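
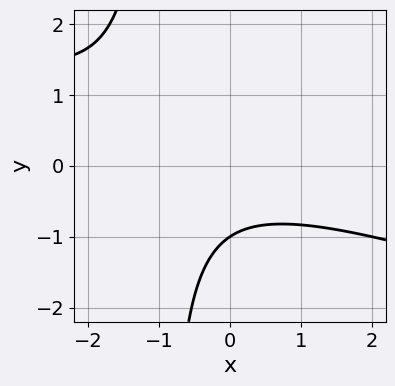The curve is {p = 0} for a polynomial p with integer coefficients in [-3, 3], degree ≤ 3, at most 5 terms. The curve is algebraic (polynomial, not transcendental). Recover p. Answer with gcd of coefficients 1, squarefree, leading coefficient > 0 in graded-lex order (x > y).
x^2 + 3*x*y + x + 3*y + 3

1. The degree is 2 — the shape is more complex than any degree-1 curve.
2. Against the integer gridlines: the curve avoids every integer x-axis point in the box; one y-axis crossing is at y = -1.
3. Fitting integer coefficients to these (and the overall shape) gives p.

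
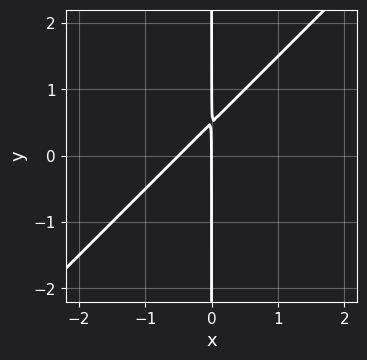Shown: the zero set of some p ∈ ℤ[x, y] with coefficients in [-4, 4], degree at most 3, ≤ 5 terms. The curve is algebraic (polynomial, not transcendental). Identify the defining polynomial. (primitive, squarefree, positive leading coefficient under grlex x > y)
2*x^2 - 2*x*y + x

1. deg p = 2.
2. Reading off the gridlines: one x-axis crossing is at x = 0; every point of the y-axis in the box is on the curve.
3. Together with the visible shape, these determine p as stated.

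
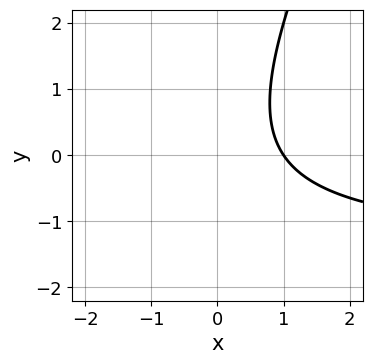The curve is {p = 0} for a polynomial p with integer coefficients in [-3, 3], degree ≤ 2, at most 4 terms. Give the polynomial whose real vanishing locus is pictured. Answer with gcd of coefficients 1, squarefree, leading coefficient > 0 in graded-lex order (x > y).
2*x*y - y^2 + 3*x - 3

deg p = 2. The shape is more complex than any degree-1 curve.
Reading off the gridlines: the curve avoids every integer y-axis point in the box; it meets the x-axis at x = 1 (among the integer gridlines).
These observations pin down the coefficients.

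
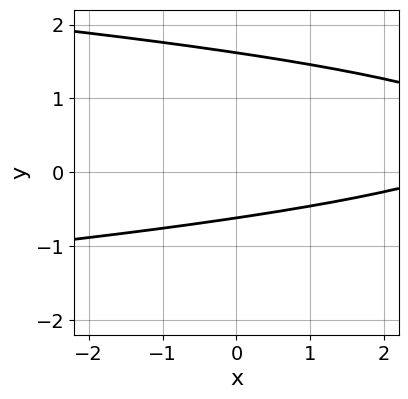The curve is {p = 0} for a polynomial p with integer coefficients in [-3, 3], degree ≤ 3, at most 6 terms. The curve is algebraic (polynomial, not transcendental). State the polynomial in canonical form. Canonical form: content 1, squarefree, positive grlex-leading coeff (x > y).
3*y^2 + x - 3*y - 3

(a) The degree is 2 — no degree-1 curve has this shape.
(b) Observable constraints: the curve avoids every integer x-axis point in the box.
(c) Assembling these constraints gives the stated polynomial.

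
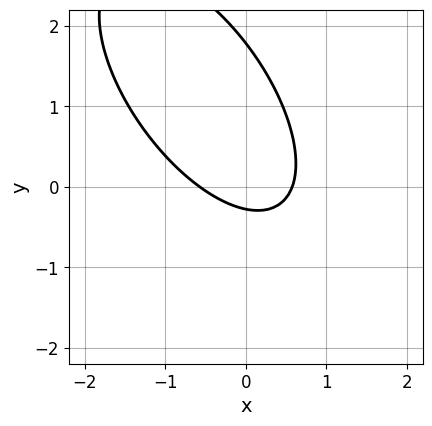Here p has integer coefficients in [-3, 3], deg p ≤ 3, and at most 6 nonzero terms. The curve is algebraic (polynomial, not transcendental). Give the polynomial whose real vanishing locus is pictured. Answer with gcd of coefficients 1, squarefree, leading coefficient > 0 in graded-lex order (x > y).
3*x^2 + 3*x*y + 2*y^2 - 3*y - 1

deg p = 2. A generic line meets the curve in up to 2 points.
Putting this together gives p.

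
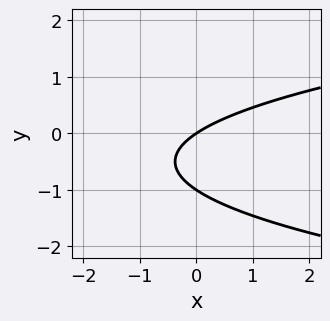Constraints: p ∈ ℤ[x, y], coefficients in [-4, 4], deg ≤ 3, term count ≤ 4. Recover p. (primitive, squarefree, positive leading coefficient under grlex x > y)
3*y^2 - 2*x + 3*y

(a) Degree: a generic line meets the curve in up to 2 points, so deg p = 2.
(b) Observable constraints: among the integer gridlines, it crosses the y-axis at y ∈ {-1, 0}; one x-axis crossing is at x = 0.
(c) Assembling these constraints gives the stated polynomial.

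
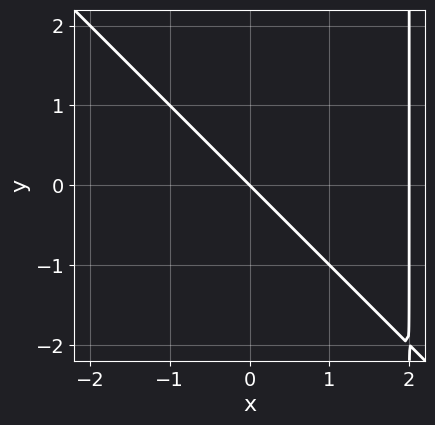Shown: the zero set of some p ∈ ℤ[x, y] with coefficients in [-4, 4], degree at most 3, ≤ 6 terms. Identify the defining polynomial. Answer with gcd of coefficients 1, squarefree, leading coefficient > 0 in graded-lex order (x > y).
Degree: no degree-1 curve has this shape, so deg p = 2.
Observable constraints: it meets the y-axis at y = 0 (among the integer gridlines); the x-axis gridline crossings are at x ∈ {0, 2}.
These observations pin down the coefficients.

x^2 + x*y - 2*x - 2*y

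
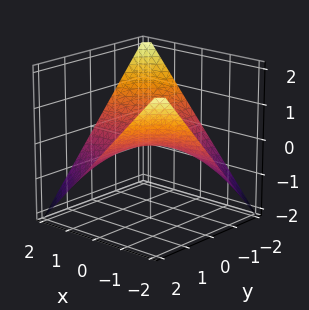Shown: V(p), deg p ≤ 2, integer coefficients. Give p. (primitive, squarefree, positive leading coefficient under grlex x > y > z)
x*y + 2*z

(a) deg p = 2.
(b) Reading off the gridlines: one z-axis crossing is at z = 0; every point of the y-axis in the box is on the surface; the visible x-axis segment lies entirely on the surface.
(c) The integer polynomial consistent with all of this is the stated p.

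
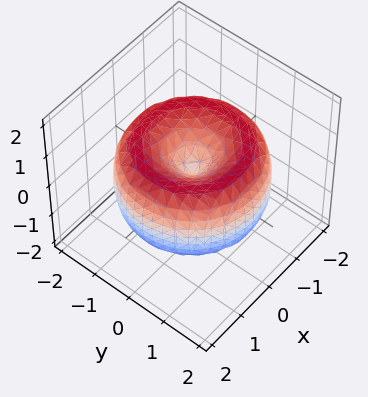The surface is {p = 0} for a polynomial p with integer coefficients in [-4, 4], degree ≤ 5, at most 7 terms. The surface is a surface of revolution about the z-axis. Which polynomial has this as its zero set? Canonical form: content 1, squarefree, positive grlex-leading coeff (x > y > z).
x^4 + 2*x^2*y^2 + y^4 - 3*x^2 - 3*y^2 + 2*z^2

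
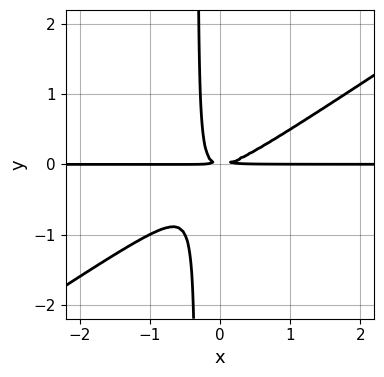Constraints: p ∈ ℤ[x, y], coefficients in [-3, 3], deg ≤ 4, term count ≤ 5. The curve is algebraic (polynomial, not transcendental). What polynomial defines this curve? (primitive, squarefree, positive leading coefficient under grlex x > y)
1. Degree: the shape is more complex than any degree-2 curve, so deg p = 3.
2. From the axis intercepts and sections: every point of the x-axis in the box is on the curve.
3. The integer polynomial consistent with all of this is the stated p.

2*x^2*y - 3*x*y^2 - y^2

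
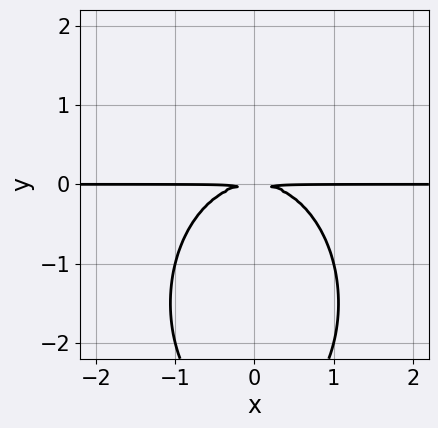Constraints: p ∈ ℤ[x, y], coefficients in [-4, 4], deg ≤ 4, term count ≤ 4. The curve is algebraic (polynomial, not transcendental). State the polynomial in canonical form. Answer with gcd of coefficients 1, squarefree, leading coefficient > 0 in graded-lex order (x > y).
First, deg p = 3. A generic line meets the curve in up to 3 points.
Next, symmetries: mirror symmetry x ↦ −x ⇒ only even powers of x.
Next, from the visible intercepts: every point of the x-axis in the box is on the curve.
Finally, these observations pin down the coefficients.

2*x^2*y + y^3 + 3*y^2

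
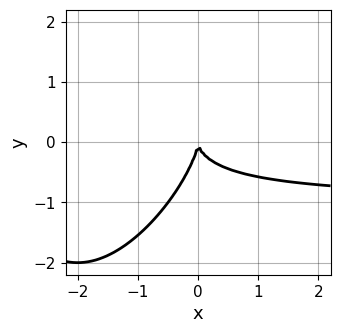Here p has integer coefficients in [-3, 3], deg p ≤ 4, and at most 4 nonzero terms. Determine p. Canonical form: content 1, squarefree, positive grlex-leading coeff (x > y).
2*x^2*y - 2*x*y^2 + y^3 + 2*x^2

Degree: a generic line meets the curve in up to 3 points, so deg p = 3.
From the visible intercepts: it meets the y-axis at y = 0 (among the integer gridlines); one x-axis crossing is at x = 0.
Assembling these constraints gives the stated polynomial.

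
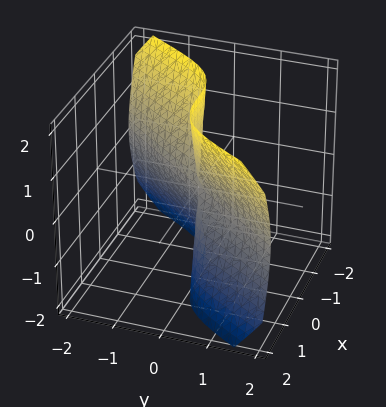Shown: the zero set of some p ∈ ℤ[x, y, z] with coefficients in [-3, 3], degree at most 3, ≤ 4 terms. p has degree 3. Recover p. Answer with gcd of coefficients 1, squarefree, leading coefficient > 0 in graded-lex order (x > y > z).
1. The degree is 3 — a generic line meets the surface in up to 3 points.
2. From the visible intercepts: the visible z-axis segment lies entirely on the surface; it crosses the y-axis at the gridline y = 0; it meets the x-axis at x = 0 (among the integer gridlines).
3. Matching integer coefficients to the picture gives p.

2*x^3 - y^3 - 2*y*z^2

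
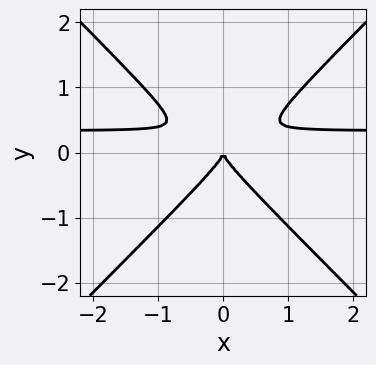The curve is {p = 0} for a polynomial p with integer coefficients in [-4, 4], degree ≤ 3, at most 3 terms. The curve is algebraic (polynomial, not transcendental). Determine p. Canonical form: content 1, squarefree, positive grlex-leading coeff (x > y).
First, the degree is 3 — the shape is more complex than any degree-2 curve.
Next, symmetries: it's symmetric under x → −x, forcing even powers of x.
Then, against the integer gridlines: one x-axis crossing is at x = 0; it meets the y-axis at y = 0 (among the integer gridlines).
Finally, together with the visible shape, these determine p as stated.

3*x^2*y - 3*y^3 - x^2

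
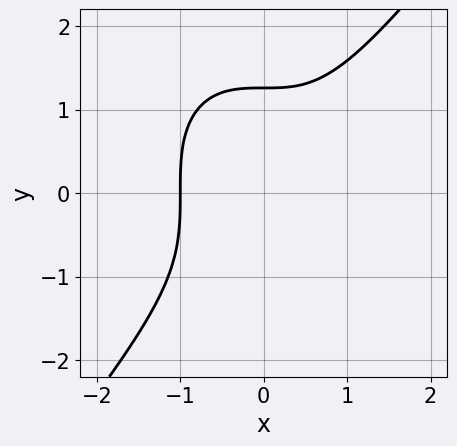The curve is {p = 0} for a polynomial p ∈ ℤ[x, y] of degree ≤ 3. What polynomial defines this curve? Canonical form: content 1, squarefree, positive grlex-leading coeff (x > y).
1. Degree: the shape is more complex than any degree-2 curve, so deg p = 3.
2. From the axis intercepts and sections: one x-axis crossing is at x = -1.
3. Together with the visible shape, these determine p as stated.

2*x^3 - y^3 + 2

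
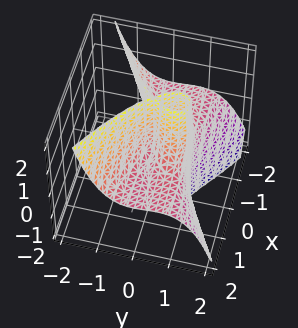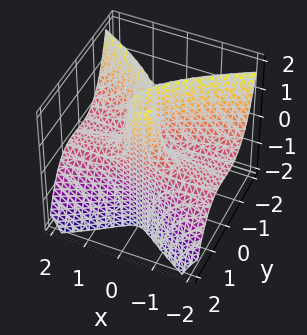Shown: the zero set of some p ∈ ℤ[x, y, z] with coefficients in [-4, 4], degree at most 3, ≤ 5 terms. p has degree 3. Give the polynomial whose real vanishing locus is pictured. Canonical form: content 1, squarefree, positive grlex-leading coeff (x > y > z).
2*x^2*z + 3*y^3 - 3*y^2

The degree is 3 — the shape is more complex than any degree-2 surface.
Reading off the gridlines: it crosses the y-axis at the gridline y = 1; the visible z-axis segment lies entirely on the surface; the visible x-axis segment lies entirely on the surface.
These observations pin down the coefficients.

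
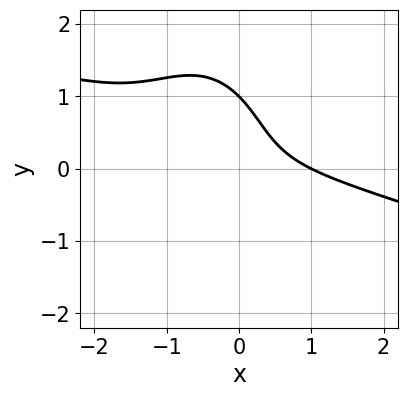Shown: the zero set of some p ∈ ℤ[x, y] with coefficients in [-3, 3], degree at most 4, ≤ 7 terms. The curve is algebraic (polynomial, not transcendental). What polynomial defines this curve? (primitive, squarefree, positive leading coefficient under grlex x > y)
deg p = 3.
Checking where it meets the axes: it crosses the y-axis at the gridline y = 1; it meets the x-axis at x = 1 (among the integer gridlines).
Matching integer coefficients to the picture gives p.

x^3 + 3*x^2*y + y^3 + 3*x*y - 1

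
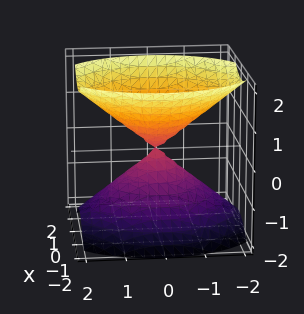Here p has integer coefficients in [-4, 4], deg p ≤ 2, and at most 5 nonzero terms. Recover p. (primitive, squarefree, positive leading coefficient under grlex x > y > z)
(a) The picture has 2 separate pieces.
(b) deg p = 2.
(c) Symmetries: mirror symmetry z ↦ −z ⇒ only even powers of z; it's symmetric under x → −x, forcing even powers of x; the y ↦ −y reflection is a symmetry, so y appears only in even powers.
(d) From the axis intercepts and sections: one y-axis crossing is at y = 0; it meets the x-axis at x = 0 (among the integer gridlines).
(e) Solving for integer coefficients yields p as stated.

3*x^2 + 2*y^2 - 3*z^2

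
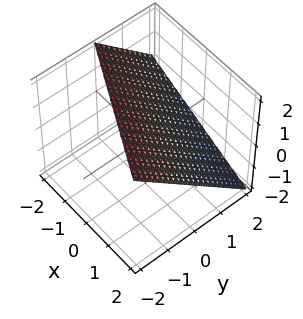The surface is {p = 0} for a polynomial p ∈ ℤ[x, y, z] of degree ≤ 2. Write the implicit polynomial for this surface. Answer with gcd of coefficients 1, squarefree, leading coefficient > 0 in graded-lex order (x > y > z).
x + 2*y + 2*z - 2

First, deg p = 1. The surface is flat (a plane).
Then, reading off the gridlines: it crosses the z-axis at the gridline z = 1; it crosses the y-axis at the gridline y = 1; it crosses the x-axis at the gridline x = 2.
Finally, these observations pin down the coefficients.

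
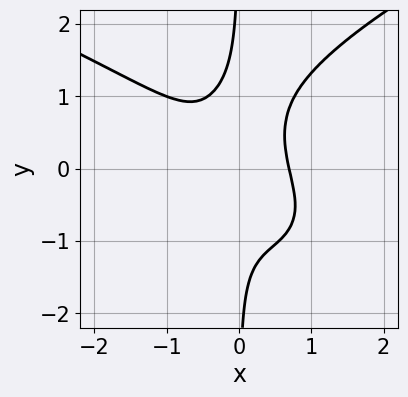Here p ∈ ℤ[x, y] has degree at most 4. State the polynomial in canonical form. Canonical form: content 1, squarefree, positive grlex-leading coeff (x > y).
(a) deg p = 4. No degree-3 curve has this shape.
(b) Reading off the gridlines: it misses every integer gridline on the y-axis.
(c) Fitting integer coefficients to these (and the overall shape) gives p.

2*x*y^3 - 3*x^3 - 2*x^2*y + 1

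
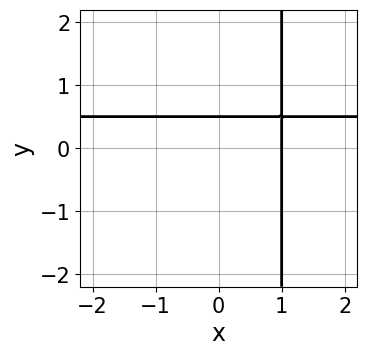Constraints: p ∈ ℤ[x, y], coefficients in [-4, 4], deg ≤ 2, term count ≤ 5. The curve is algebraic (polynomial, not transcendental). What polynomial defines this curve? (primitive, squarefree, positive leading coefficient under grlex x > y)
First, the degree is 2 — the shape is more complex than any degree-1 curve.
Next, reading off the gridlines: one x-axis crossing is at x = 1.
Finally, these observations pin down the coefficients.

2*x*y - x - 2*y + 1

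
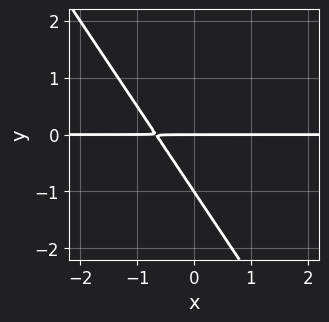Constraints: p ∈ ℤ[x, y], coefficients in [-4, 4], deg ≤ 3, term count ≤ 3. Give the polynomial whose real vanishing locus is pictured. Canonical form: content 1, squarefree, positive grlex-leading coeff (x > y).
First, deg p = 2.
Next, from the visible intercepts: among the integer gridlines, it crosses the y-axis at y ∈ {-1, 0}; every point of the x-axis in the box is on the curve.
Finally, these observations pin down the coefficients.

3*x*y + 2*y^2 + 2*y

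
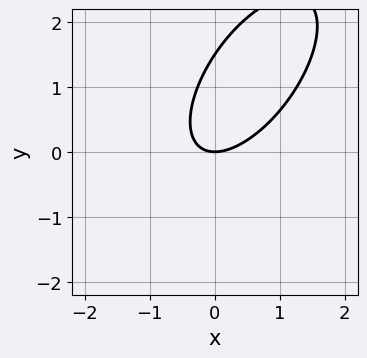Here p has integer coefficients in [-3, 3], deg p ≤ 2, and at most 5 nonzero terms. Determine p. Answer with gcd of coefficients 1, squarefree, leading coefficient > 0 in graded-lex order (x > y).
First, degree: no degree-1 curve has this shape, so deg p = 2.
Next, against the integer gridlines: one x-axis crossing is at x = 0; it crosses the y-axis at the gridline y = 0.
Finally, solving for integer coefficients yields p as stated.

3*x^2 - 3*x*y + 2*y^2 - 3*y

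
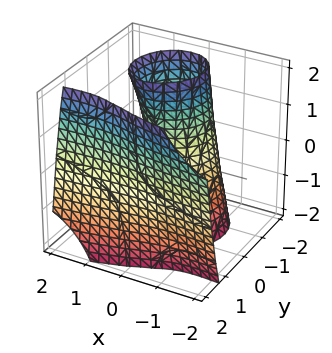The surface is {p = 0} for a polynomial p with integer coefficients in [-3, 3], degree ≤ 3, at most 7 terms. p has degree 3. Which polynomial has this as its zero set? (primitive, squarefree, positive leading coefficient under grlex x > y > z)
x^2*y + y^3 - 2*x^2 + x*z - 3*y

(a) The picture has 2 separate pieces.
(b) The degree is 3 — the shape is more complex than any degree-2 surface.
(c) Observable constraints: it meets the x-axis at x = 0 (among the integer gridlines); it meets the y-axis at y = 0 (among the integer gridlines); every point of the z-axis in the box is on the surface.
(d) Assembling these constraints gives the stated polynomial.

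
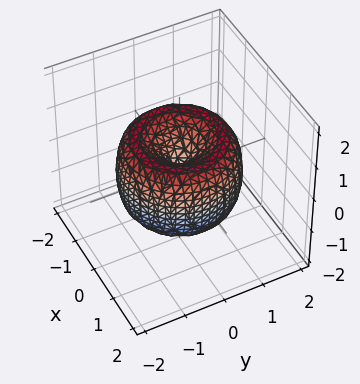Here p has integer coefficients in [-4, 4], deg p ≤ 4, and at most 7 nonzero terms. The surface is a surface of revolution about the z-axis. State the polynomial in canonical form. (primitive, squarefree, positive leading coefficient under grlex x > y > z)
x^4 + 2*x^2*y^2 + y^4 - 2*x^2 - 2*y^2 + z^2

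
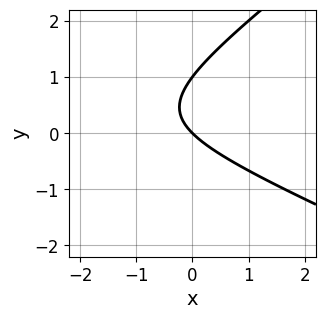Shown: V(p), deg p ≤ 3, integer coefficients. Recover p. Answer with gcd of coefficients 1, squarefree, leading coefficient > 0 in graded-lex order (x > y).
1. The degree is 2 — a generic line meets the curve in up to 2 points.
2. Against the integer gridlines: the y-axis gridline crossings are at y ∈ {0, 1}; it meets the x-axis at x = 0 (among the integer gridlines).
3. Assembling these constraints gives the stated polynomial.

x^2 + x*y - 3*y^2 + 3*x + 3*y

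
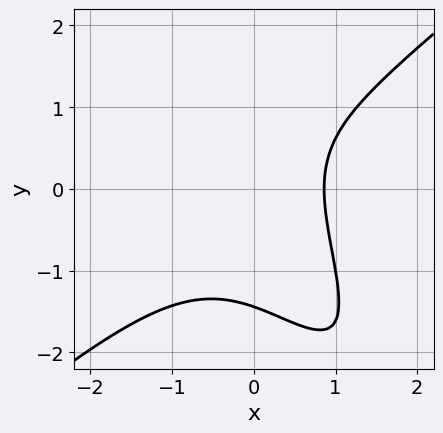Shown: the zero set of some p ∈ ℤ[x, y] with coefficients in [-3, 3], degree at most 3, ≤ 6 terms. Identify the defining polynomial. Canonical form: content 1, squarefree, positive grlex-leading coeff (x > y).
First, deg p = 3. A generic line meets the curve in up to 3 points.
Finally, the integer polynomial consistent with all of this is the stated p.

2*x^3 - 2*x*y^2 - y^3 + 2*x - 3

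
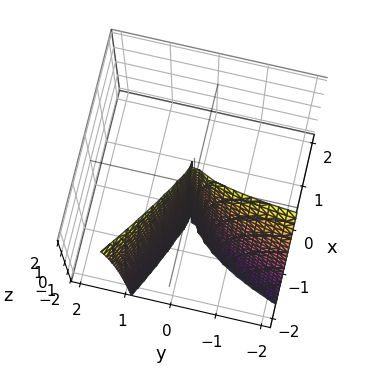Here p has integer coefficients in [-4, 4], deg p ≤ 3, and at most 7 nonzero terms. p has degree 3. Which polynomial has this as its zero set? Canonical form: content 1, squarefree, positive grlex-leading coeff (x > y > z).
x^3 + 2*x^2*y + x*y^2 - y^2*z + 3*y^2

Degree: no degree-2 surface has this shape, so deg p = 3.
From the visible intercepts: every point of the z-axis in the box is on the surface; it meets the y-axis at y = 0 (among the integer gridlines).
Assembling these constraints gives the stated polynomial.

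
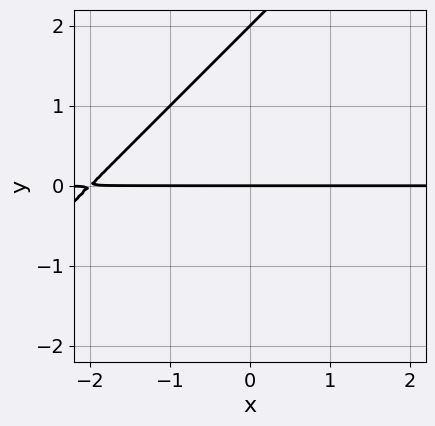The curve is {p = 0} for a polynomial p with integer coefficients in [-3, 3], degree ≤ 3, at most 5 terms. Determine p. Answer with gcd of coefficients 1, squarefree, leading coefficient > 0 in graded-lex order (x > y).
x*y - y^2 + 2*y

The degree is 2 — the shape is more complex than any degree-1 curve.
Against the integer gridlines: among the integer gridlines, it crosses the y-axis at y ∈ {0, 2}; the visible x-axis segment lies entirely on the curve.
These observations pin down the coefficients.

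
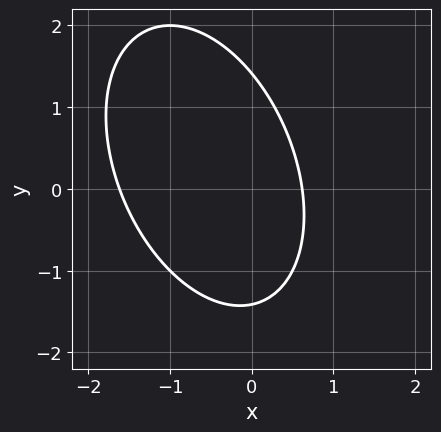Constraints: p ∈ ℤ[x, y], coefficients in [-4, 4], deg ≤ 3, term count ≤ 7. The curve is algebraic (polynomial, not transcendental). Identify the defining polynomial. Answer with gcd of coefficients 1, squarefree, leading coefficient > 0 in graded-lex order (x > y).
2*x^2 + x*y + y^2 + 2*x - 2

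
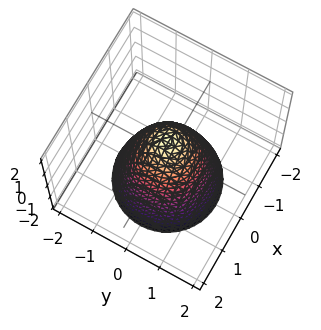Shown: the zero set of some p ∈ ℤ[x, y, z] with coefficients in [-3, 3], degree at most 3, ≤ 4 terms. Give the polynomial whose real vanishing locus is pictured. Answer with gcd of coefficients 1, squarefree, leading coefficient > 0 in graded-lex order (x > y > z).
3*x^2 + 3*y^2 + 2*z - 2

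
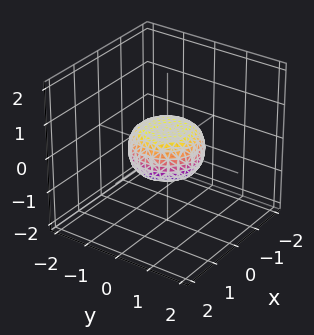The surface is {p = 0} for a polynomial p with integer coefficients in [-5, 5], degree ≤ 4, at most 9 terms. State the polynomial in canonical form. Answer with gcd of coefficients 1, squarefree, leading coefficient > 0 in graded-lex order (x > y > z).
First, the degree is 4 — a generic line meets the surface in up to 4 points.
Next, symmetries: the z-axis is an axis of rotation, so x and y enter only as x² + y².
Next, against the integer gridlines: the x-axis gridline crossings are at x ∈ {-1, 1}; among the integer gridlines, it crosses the y-axis at y ∈ {-1, 1}.
Finally, solving for integer coefficients yields p as stated.

2*x^4 + 4*x^2*y^2 + 2*y^4 - x^2 - y^2 + 3*z^2 - 1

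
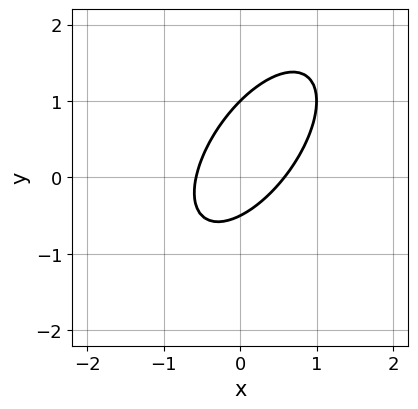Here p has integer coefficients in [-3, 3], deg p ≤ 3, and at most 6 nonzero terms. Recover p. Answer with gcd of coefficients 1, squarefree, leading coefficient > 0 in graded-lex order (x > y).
3*x^2 - 3*x*y + 2*y^2 - y - 1

Degree: the shape is more complex than any degree-1 curve, so deg p = 2.
From the axis intercepts and sections: it crosses the y-axis at the gridline y = 1.
Assembling these constraints gives the stated polynomial.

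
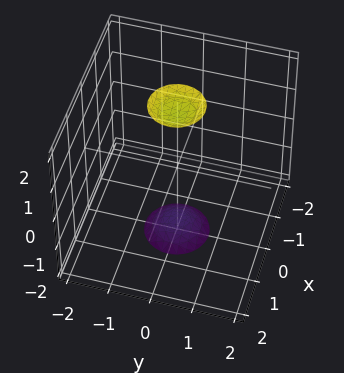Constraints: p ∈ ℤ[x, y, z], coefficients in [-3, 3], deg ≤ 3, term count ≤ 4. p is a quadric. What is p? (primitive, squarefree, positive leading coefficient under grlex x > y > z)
3*x^2 + 3*y^2 - z^2 + 3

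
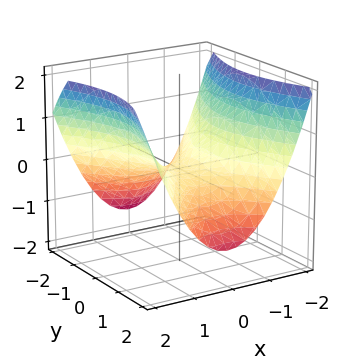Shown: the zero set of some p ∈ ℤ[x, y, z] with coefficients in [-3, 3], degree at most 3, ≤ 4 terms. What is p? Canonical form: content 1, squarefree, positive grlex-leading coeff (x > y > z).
First, the degree is 2 — a hyperbolic paraboloid; a quadric.
Next, symmetries: the x ↦ −x reflection is a symmetry, so x appears only in even powers; it's symmetric under y → −y, forcing even powers of y.
Then, checking where it meets the axes: one y-axis crossing is at y = 0; it crosses the x-axis at the gridline x = 0.
Finally, putting this together gives p.

2*x^2 - y^2 - 3*z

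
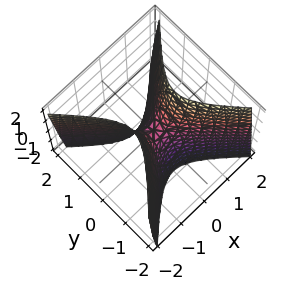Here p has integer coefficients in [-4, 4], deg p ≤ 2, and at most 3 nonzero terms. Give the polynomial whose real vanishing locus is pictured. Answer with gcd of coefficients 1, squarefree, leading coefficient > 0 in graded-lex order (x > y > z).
1. Degree: a hyperbolic paraboloid; a quadric, so deg p = 2.
2. Symmetries: it's symmetric under x → −x, forcing even powers of x; the y ↦ −y reflection is a symmetry, so y appears only in even powers.
3. Against the integer gridlines: it meets the z-axis at z = 0 (among the integer gridlines); it meets the x-axis at x = 0 (among the integer gridlines).
4. Putting this together gives p.

3*x^2 - 3*y^2 - z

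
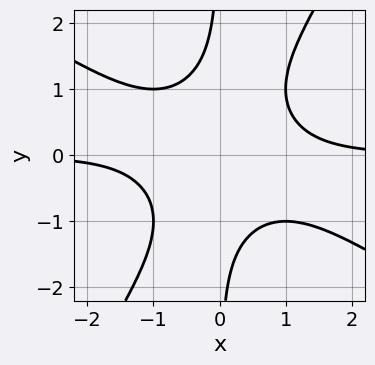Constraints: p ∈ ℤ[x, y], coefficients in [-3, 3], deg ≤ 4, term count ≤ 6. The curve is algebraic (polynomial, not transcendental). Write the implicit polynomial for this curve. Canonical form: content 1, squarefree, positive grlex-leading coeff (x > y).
x^3*y + x^2*y^2 - x*y^3 - 1

(a) Degree: the shape is more complex than any degree-3 curve, so deg p = 4.
(b) From the axis intercepts and sections: no x-intercept at any integer in the box; it misses every integer gridline on the y-axis.
(c) The integer polynomial consistent with all of this is the stated p.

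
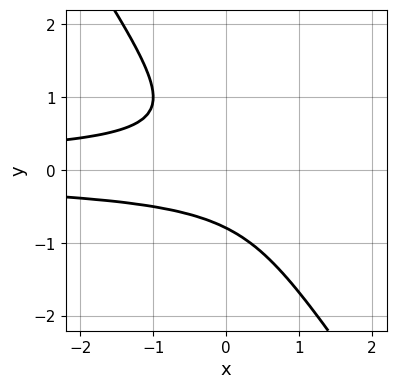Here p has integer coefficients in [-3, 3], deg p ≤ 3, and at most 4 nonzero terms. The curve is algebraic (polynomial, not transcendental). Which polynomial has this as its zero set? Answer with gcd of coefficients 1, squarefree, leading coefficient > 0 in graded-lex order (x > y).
3*x*y^2 + 2*y^3 + 1

First, the degree is 3 — a generic line meets the curve in up to 3 points.
Next, observable constraints: no x-intercept at any integer in the box.
Finally, fitting integer coefficients to these (and the overall shape) gives p.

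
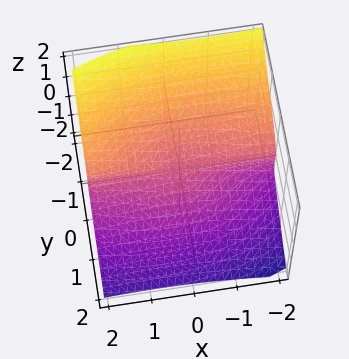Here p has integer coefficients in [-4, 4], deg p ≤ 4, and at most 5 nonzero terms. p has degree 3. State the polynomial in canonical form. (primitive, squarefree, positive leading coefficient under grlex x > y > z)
The degree is 3 — a generic line meets the surface in up to 3 points.
From the visible intercepts: one z-axis crossing is at z = 0; every point of the x-axis in the box is on the surface; one y-axis crossing is at y = 0.
Solving for integer coefficients yields p as stated.

x^2*y - x*z^2 + 3*y^3 - y*z^2 + 3*z^3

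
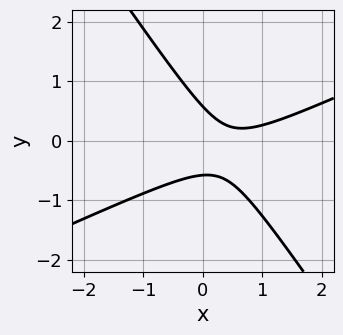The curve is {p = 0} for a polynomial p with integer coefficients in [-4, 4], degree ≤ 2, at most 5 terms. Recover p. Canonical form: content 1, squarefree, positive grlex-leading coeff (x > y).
1. deg p = 2. No degree-1 curve has this shape.
2. From the axis intercepts and sections: no x-intercept at any integer in the box.
3. The integer polynomial consistent with all of this is the stated p.

2*x^2 - 3*x*y - 3*y^2 - 2*x + 1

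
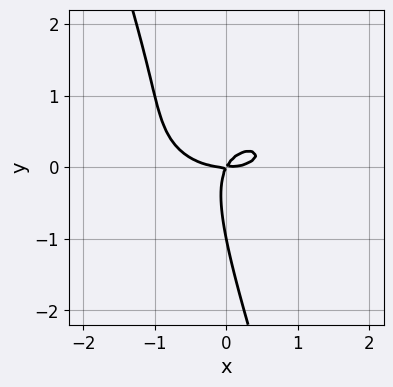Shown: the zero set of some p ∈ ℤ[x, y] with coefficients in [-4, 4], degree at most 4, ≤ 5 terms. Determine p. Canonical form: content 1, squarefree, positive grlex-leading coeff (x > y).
1. Degree: a generic line meets the curve in up to 3 points, so deg p = 3.
2. From the axis intercepts and sections: the y-axis gridline crossings are at y ∈ {-1, 0}; it meets the x-axis at x = 0 (among the integer gridlines).
3. Together with the visible shape, these determine p as stated.

x^3 + 3*x*y^2 + y^3 - 2*x*y + y^2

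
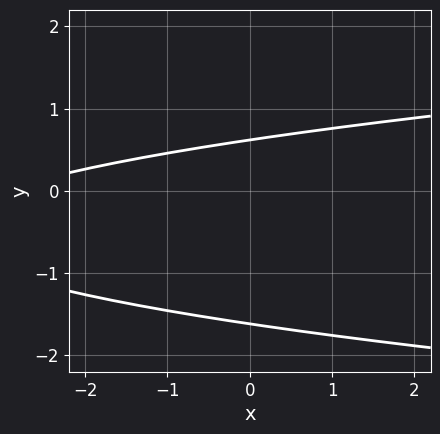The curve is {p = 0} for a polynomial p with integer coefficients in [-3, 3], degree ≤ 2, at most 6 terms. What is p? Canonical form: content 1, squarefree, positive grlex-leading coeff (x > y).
(a) deg p = 2. No degree-1 curve has this shape.
(b) Reading off the gridlines: no x-intercept at any integer in the box.
(c) These observations pin down the coefficients.

3*y^2 - x + 3*y - 3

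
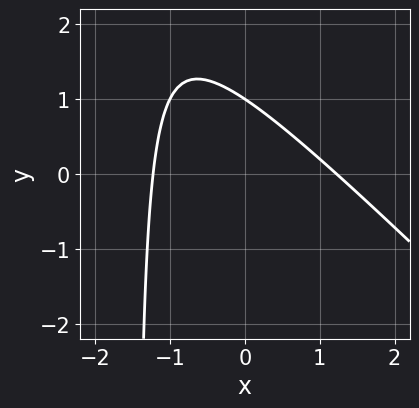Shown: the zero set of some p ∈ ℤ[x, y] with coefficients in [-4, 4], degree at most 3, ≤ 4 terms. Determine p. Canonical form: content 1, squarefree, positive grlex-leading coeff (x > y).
2*x^2 + 2*x*y + 3*y - 3

Degree: a generic line meets the curve in up to 2 points, so deg p = 2.
Against the integer gridlines: one y-axis crossing is at y = 1.
Together with the visible shape, these determine p as stated.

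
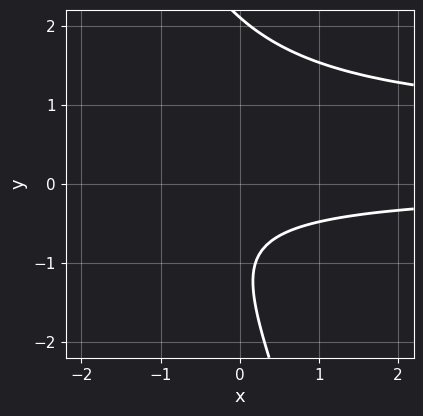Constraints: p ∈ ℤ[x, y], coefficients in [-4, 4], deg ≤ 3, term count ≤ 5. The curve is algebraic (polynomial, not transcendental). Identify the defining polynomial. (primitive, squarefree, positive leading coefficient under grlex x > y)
3*x*y^2 + y^3 - 2*x*y - 3*y - 3

deg p = 3. No degree-2 curve has this shape.
From the axis intercepts and sections: no y-intercept at any integer in the box; no x-intercept at any integer in the box.
Putting this together gives p.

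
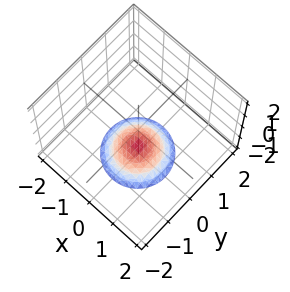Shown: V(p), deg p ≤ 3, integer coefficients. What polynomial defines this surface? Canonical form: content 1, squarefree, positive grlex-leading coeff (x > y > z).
x^2 + y^2 + 2*z + 3

First, deg p = 2. The shape is more complex than any degree-1 surface.
Next, symmetries: the surface is invariant under rotation about z: p = q(x² + y², z).
Next, from the visible intercepts: a circular section at z = -2 has radius exactly 1; it misses every integer gridline on the x-axis; the surface avoids every integer y-axis point in the box.
Finally, putting this together gives p.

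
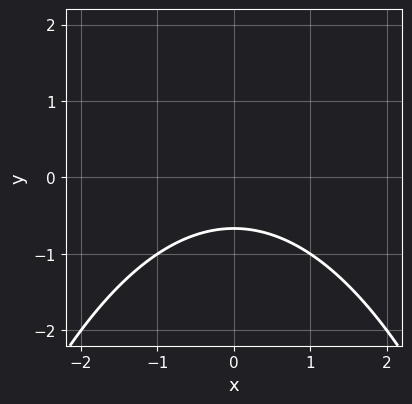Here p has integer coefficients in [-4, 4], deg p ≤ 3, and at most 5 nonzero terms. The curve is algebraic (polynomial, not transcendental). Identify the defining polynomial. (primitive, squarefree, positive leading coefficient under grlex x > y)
x^2 + 3*y + 2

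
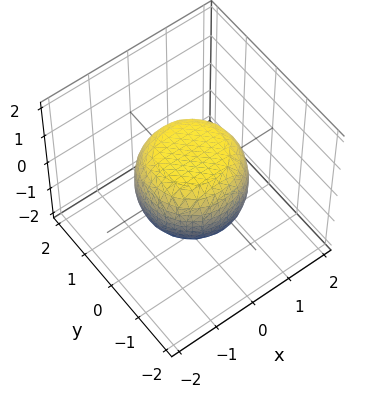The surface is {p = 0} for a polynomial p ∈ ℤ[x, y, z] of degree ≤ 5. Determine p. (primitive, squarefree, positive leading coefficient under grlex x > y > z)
deg p = 4. No degree-3 surface has this shape.
By symmetry, the surface is invariant under rotation about z: p = q(x² + y², z).
From the axis intercepts and sections: a circular section at z = 1 has radius between 0 and 1; among the integer gridlines, it crosses the z-axis at z ∈ {-1, 1}.
These observations pin down the coefficients.

2*x^4 + 4*x^2*y^2 + 2*y^4 - x^2 - y^2 + 3*z^2 - 3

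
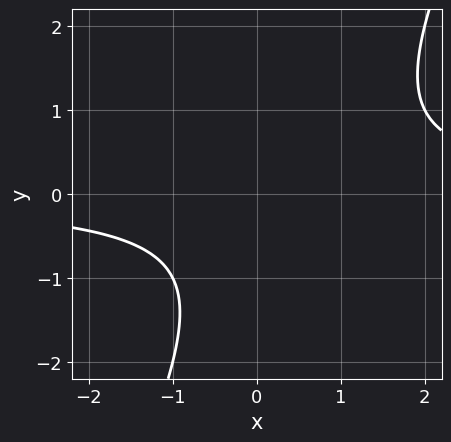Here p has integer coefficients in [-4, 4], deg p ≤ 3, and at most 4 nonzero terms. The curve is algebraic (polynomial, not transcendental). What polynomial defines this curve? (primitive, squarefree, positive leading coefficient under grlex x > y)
First, degree: the shape is more complex than any degree-1 curve, so deg p = 2.
Then, observable constraints: no x-intercept at any integer in the box; the curve avoids every integer y-axis point in the box.
Finally, matching integer coefficients to the picture gives p.

2*x*y - y^2 - y - 2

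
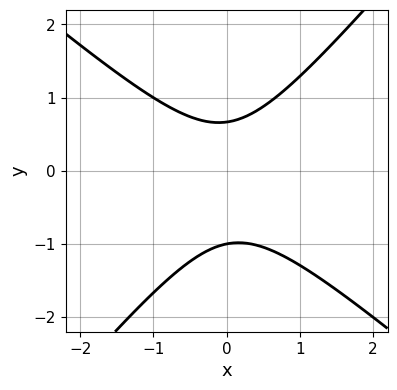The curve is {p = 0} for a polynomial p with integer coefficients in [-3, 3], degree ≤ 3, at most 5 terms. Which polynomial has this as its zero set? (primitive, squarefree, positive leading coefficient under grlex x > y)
First, degree: no degree-1 curve has this shape, so deg p = 2.
Next, from the axis intercepts and sections: it misses every integer gridline on the x-axis; one y-axis crossing is at y = -1.
Finally, the integer polynomial consistent with all of this is the stated p.

3*x^2 + x*y - 3*y^2 - y + 2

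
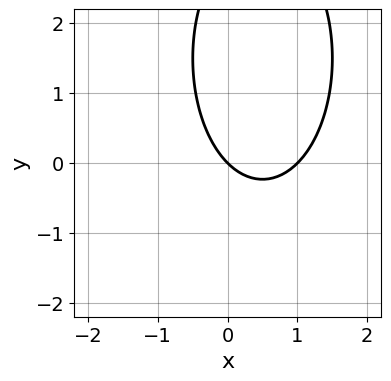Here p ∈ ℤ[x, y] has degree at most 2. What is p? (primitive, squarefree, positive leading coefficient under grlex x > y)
deg p = 2.
From the visible intercepts: the x-axis gridline crossings are at x ∈ {0, 1}; it meets the y-axis at y = 0 (among the integer gridlines).
These observations pin down the coefficients.

3*x^2 + y^2 - 3*x - 3*y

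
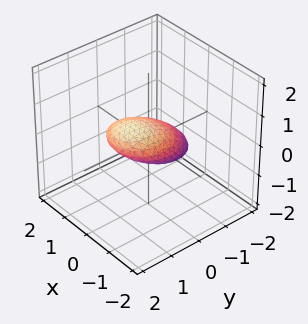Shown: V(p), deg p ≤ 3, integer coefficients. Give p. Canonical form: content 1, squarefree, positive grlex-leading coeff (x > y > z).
x^2 + y^2 - 2*y*z + 3*z^2 - 1

deg p = 2. A generic line meets the surface in up to 2 points.
From the axis intercepts and sections: among the integer gridlines, it crosses the y-axis at y ∈ {-1, 1}; among the integer gridlines, it crosses the x-axis at x ∈ {-1, 1}.
Together with the visible shape, these determine p as stated.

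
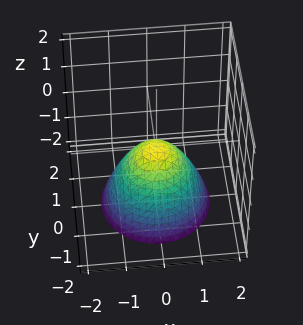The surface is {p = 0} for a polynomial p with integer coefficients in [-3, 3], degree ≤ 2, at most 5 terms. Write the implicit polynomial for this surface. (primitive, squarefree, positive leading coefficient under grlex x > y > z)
Degree: a paraboloid; a quadric, so deg p = 2.
Symmetry: the surface is invariant under rotation about z: p = q(x² + y², z).
Checking where it meets the axes: it meets the y-axis at y = 0 (among the integer gridlines); one x-axis crossing is at x = 0.
These observations pin down the coefficients.

x^2 + y^2 + z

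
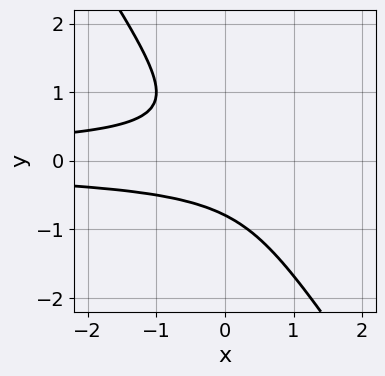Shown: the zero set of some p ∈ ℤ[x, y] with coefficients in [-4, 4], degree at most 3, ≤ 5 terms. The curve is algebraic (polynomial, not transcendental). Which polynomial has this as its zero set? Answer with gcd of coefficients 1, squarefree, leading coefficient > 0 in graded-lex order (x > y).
3*x*y^2 + 2*y^3 + 1

First, the degree is 3 — a generic line meets the curve in up to 3 points.
Then, checking where it meets the axes: no x-intercept at any integer in the box.
Finally, putting this together gives p.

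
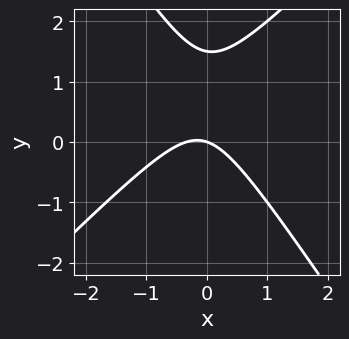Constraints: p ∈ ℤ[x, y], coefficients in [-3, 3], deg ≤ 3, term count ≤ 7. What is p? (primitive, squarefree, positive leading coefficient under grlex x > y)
3*x^2 - x*y - 2*y^2 + x + 3*y

First, the degree is 2 — no degree-1 curve has this shape.
Next, reading off the gridlines: it meets the y-axis at y = 0 (among the integer gridlines); one x-axis crossing is at x = 0.
Finally, the integer polynomial consistent with all of this is the stated p.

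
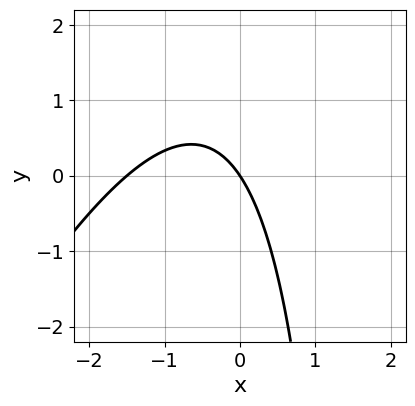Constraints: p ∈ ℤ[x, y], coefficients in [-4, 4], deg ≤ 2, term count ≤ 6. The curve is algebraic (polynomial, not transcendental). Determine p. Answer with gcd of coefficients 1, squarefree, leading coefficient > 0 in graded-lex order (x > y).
2*x^2 - x*y + 3*x + 2*y

The degree is 2 — the shape is more complex than any degree-1 curve.
From the visible intercepts: one y-axis crossing is at y = 0; one x-axis crossing is at x = 0.
Putting this together gives p.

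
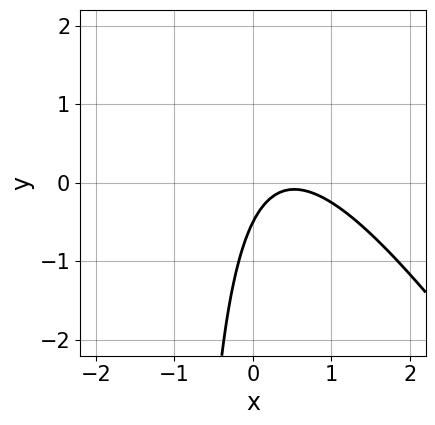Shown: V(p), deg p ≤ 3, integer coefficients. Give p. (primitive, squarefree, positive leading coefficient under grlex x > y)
1. deg p = 2. A generic line meets the curve in up to 2 points.
2. Against the integer gridlines: the curve avoids every integer x-axis point in the box.
3. Putting this together gives p.

3*x^2 + 2*x*y - 3*x + 2*y + 1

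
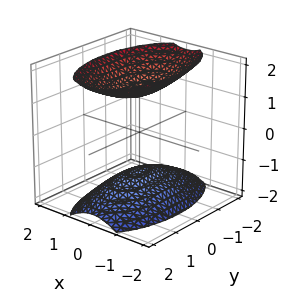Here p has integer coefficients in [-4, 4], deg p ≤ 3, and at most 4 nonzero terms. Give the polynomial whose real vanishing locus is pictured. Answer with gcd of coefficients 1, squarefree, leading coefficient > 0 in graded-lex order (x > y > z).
The picture has 2 separate pieces. They look like related sheets of one shape, so recover p as a whole.
The degree is 2 — two separate bowl-shaped sheets opening away from each other; a quadric.
Symmetries: the y ↦ −y reflection is a symmetry, so y appears only in even powers; it's symmetric under z → −z, forcing even powers of z; mirror symmetry x ↦ −x ⇒ only even powers of x.
Checking where it meets the axes: the surface avoids every integer x-axis point in the box; it misses every integer gridline on the y-axis.
Solving for integer coefficients yields p as stated.

3*x^2 + y^2 - 2*z^2 + 3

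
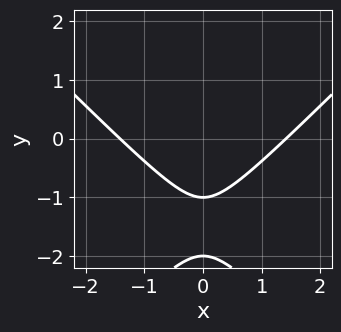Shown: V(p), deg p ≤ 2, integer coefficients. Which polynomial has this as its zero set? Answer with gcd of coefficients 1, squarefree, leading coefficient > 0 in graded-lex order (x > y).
x^2 - y^2 - 3*y - 2

Degree: no degree-1 curve has this shape, so deg p = 2.
Symmetries: mirror symmetry x ↦ −x ⇒ only even powers of x.
Against the integer gridlines: among the integer gridlines, it crosses the y-axis at y ∈ {-2, -1}.
Together with the visible shape, these determine p as stated.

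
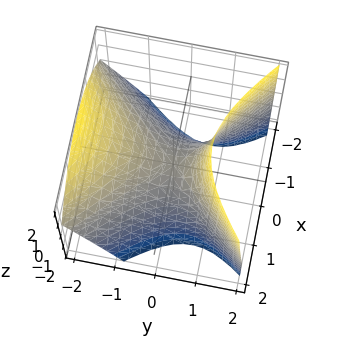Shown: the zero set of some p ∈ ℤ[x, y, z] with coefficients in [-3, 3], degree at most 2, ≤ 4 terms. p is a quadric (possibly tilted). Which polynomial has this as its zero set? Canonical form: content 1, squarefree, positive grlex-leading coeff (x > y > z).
1. The degree is 2 — a generic line meets the surface in up to 2 points.
2. Reading off the gridlines: it meets the y-axis at y = 0 (among the integer gridlines); it crosses the x-axis at the gridline x = 0; one z-axis crossing is at z = 0.
3. Assembling these constraints gives the stated polynomial.

3*x^2 - 3*y^2 - 2*y*z + 3*z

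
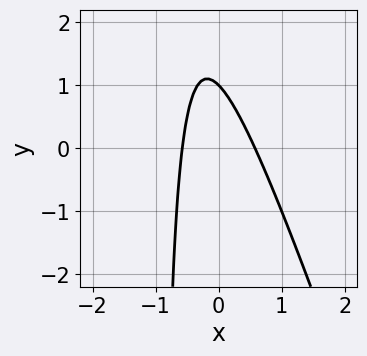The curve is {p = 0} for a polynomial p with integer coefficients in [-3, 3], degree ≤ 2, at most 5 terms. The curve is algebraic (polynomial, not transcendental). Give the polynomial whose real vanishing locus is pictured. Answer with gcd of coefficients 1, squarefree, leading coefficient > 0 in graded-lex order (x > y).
Degree: a generic line meets the curve in up to 2 points, so deg p = 2.
Observable constraints: it meets the y-axis at y = 1 (among the integer gridlines).
Solving for integer coefficients yields p as stated.

3*x^2 + x*y + y - 1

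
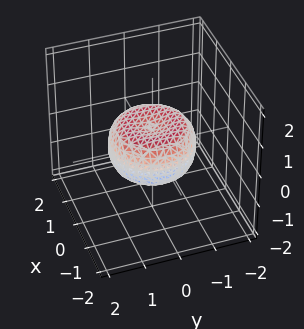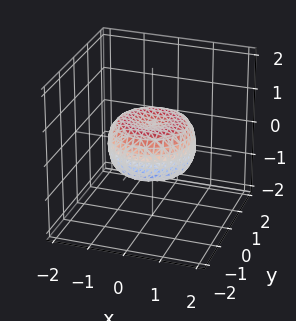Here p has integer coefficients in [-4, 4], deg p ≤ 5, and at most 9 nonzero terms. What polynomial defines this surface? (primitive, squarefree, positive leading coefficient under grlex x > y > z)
2*x^4 + 4*x^2*y^2 + 2*y^4 - 2*x^2 - 2*y^2 + 3*z^2 - 1

(a) The degree is 4 — no degree-3 surface has this shape.
(b) By symmetry, every cross-section ⟂ z is a circle, so x, y appear only via x² + y².
(c) Observable constraints: a circular section at z = 0 has radius between 1 and 2.
(d) Together with the visible shape, these determine p as stated.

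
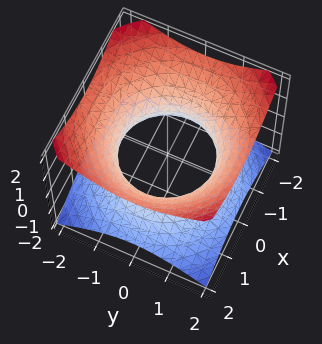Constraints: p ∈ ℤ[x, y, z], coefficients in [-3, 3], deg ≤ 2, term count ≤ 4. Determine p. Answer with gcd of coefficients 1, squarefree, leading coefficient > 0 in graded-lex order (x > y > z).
deg p = 2.
By symmetry, the z-axis is an axis of rotation, so x and y enter only as x² + y²; mirror symmetry z ↦ −z ⇒ only even powers of z.
Checking where it meets the axes: a circular section at z = -1 has radius between 1 and 2; it misses every integer gridline on the z-axis.
Putting this together gives p.

2*x^2 + 2*y^2 - 3*z^2 - 3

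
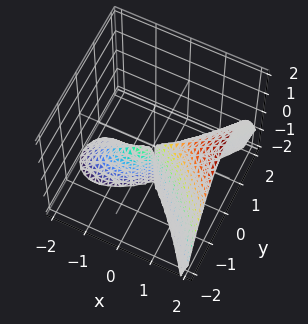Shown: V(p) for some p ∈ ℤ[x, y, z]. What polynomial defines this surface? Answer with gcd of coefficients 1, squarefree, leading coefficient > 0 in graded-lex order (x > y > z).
The picture has 2 separate pieces. Treating them together as one polynomial.
Degree: a generic line meets the surface in up to 3 points, so deg p = 3.
From the axis intercepts and sections: one y-axis crossing is at y = 0; every point of the z-axis in the box is on the surface; it meets the x-axis at x = 0 (among the integer gridlines).
Assembling these constraints gives the stated polynomial.

x^3 - x^2*z - 3*y^2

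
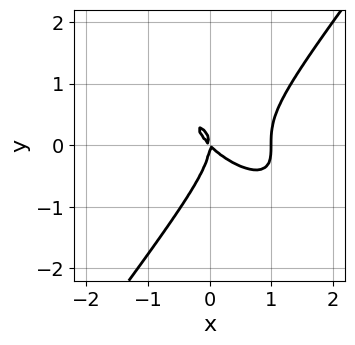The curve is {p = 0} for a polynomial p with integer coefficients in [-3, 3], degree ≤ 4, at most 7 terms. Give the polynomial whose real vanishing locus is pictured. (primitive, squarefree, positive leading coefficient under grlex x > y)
Degree: the shape is more complex than any degree-2 curve, so deg p = 3.
From the visible intercepts: it crosses the y-axis at the gridline y = 0; the x-axis gridline crossings are at x ∈ {0, 1}.
Assembling these constraints gives the stated polynomial.

x^3 + x^2*y - y^3 - x^2 - x*y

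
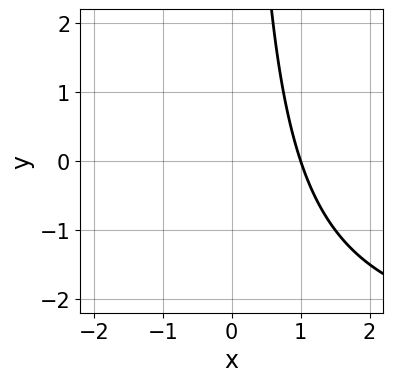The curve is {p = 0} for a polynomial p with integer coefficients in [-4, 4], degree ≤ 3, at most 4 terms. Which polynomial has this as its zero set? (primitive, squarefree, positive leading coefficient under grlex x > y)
1. The degree is 2 — the shape is more complex than any degree-1 curve.
2. From the axis intercepts and sections: one x-axis crossing is at x = 1; the curve avoids every integer y-axis point in the box.
3. The integer polynomial consistent with all of this is the stated p.

x*y + 3*x - 3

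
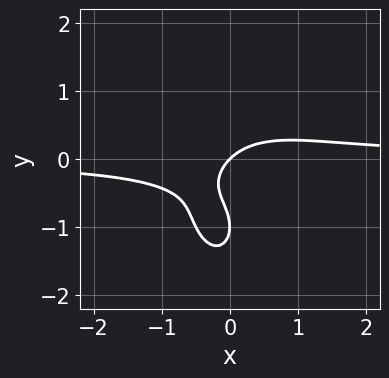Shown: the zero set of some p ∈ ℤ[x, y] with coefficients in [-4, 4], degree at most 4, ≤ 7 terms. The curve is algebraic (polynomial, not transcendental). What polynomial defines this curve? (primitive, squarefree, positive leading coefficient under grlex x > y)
2*x^2*y + y^3 + 2*y^2 - x + y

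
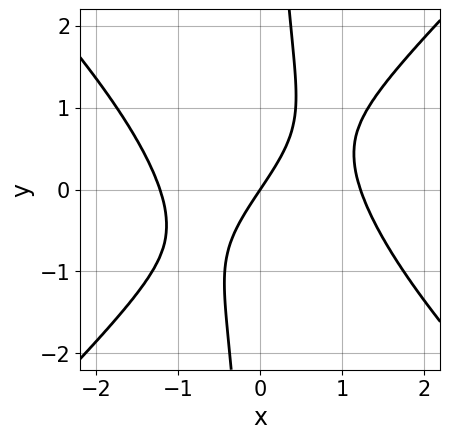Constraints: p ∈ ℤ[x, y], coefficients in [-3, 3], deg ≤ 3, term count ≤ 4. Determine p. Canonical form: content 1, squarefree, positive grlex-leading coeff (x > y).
2*x^3 - 2*x*y^2 - 3*x + 2*y

1. deg p = 3.
2. From the axis intercepts and sections: it crosses the y-axis at the gridline y = 0; it crosses the x-axis at the gridline x = 0.
3. The integer polynomial consistent with all of this is the stated p.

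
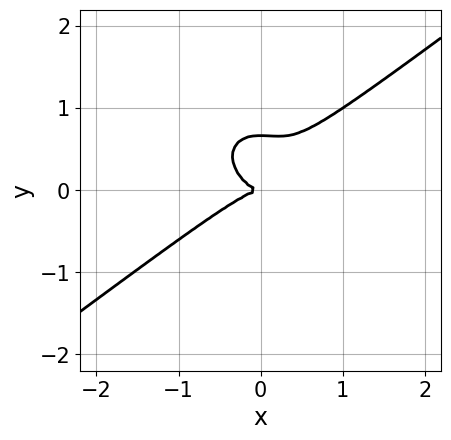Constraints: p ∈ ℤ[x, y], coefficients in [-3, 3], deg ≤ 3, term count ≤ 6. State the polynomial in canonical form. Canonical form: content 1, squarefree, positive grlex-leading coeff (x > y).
First, deg p = 3. No degree-2 curve has this shape.
Next, from the visible intercepts: it meets the y-axis at y = 0 (among the integer gridlines); it meets the x-axis at x = 0 (among the integer gridlines).
Finally, matching integer coefficients to the picture gives p.

2*x^3 - x^2*y - 3*y^3 + 2*y^2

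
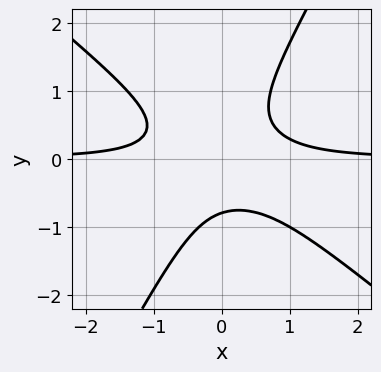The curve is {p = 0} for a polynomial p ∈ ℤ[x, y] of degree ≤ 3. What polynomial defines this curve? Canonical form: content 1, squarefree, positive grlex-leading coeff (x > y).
deg p = 3. The shape is more complex than any degree-2 curve.
Observable constraints: no x-intercept at any integer in the box.
The integer polynomial consistent with all of this is the stated p.

3*x^2*y + 2*x*y^2 - 2*y^3 - 1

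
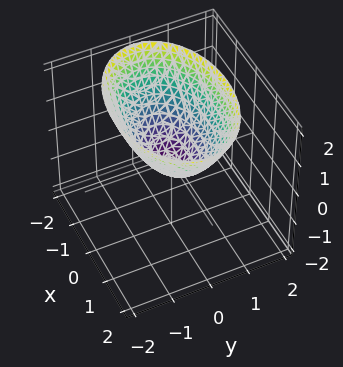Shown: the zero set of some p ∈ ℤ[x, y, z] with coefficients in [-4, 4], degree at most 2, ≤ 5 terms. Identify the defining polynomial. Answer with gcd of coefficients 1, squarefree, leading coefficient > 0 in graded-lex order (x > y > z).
First, degree: a paraboloid; a quadric, so deg p = 2.
Next, symmetries: it's symmetric under y → −y, forcing even powers of y; it's symmetric under x → −x, forcing even powers of x.
Next, from the axis intercepts and sections: it crosses the z-axis at the gridline z = 0; one x-axis crossing is at x = 0; it crosses the y-axis at the gridline y = 0.
Finally, assembling these constraints gives the stated polynomial.

x^2 + 2*y^2 - 2*z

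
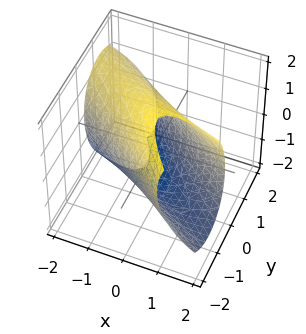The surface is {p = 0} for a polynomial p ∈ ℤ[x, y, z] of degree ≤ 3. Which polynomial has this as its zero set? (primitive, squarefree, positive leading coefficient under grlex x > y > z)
x^2 + 3*x*y + 2*y^2 + y*z + z^2 - 3

deg p = 2.
Solving for integer coefficients yields p as stated.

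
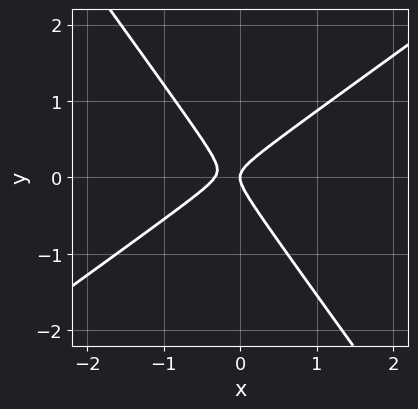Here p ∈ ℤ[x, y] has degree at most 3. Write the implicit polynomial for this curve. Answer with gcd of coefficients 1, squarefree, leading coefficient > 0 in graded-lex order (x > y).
The degree is 2 — a generic line meets the curve in up to 2 points.
Against the integer gridlines: one x-axis crossing is at x = 0; it meets the y-axis at y = 0 (among the integer gridlines).
Solving for integer coefficients yields p as stated.

3*x^2 - 2*x*y - 3*y^2 + x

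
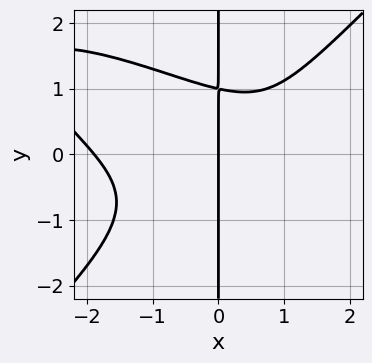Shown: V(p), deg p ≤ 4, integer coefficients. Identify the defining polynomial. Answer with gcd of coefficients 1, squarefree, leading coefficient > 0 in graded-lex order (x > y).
x^4 + 2*x^3*y - 3*x*y^3 - 2*x^2 + 3*x

First, the degree is 4 — the shape is more complex than any degree-3 curve.
Then, reading off the gridlines: the visible y-axis segment lies entirely on the curve; it crosses the x-axis at the gridline x = 0.
Finally, together with the visible shape, these determine p as stated.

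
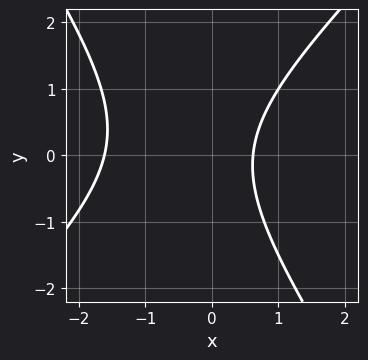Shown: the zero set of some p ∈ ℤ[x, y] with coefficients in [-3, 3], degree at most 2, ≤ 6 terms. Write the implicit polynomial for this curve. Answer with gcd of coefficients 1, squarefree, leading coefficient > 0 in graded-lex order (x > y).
3*x^2 - x*y - 2*y^2 + 3*x - 3

1. Degree: a generic line meets the curve in up to 2 points, so deg p = 2.
2. Against the integer gridlines: it misses every integer gridline on the y-axis.
3. The integer polynomial consistent with all of this is the stated p.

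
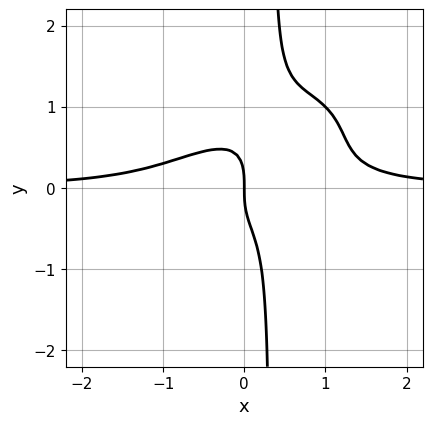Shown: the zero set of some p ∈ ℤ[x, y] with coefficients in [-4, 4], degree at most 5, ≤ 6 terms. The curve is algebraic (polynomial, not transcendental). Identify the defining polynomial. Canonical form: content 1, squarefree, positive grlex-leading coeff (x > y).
2*x^3*y - 3*x^2*y^2 + 3*x*y^3 - y^3 - x

Degree: no degree-3 curve has this shape, so deg p = 4.
Against the integer gridlines: one x-axis crossing is at x = 0; it meets the y-axis at y = 0 (among the integer gridlines).
Assembling these constraints gives the stated polynomial.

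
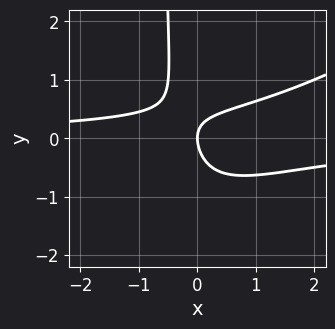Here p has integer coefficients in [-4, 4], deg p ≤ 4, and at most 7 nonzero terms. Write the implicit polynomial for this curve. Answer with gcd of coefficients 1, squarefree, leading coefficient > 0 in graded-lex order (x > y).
First, the degree is 3 — no degree-2 curve has this shape.
Then, from the visible intercepts: it crosses the y-axis at the gridline y = 0; it meets the x-axis at x = 0 (among the integer gridlines).
Finally, assembling these constraints gives the stated polynomial.

2*x^2*y - 3*x*y^2 - 2*x*y - 2*y^2 + 2*x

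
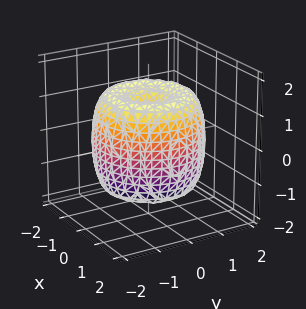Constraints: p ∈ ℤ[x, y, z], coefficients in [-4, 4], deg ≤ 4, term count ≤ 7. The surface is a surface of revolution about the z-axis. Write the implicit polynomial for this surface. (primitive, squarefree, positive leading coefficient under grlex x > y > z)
x^4 + 2*x^2*y^2 + y^4 - 2*x^2 - 2*y^2 + z^2 - 1

deg p = 4.
Symmetries: the surface is invariant under rotation about z: p = q(x² + y², z).
Checking where it meets the axes: a circular section at z = 1 has radius between 1 and 2; the z-axis gridline crossings are at z ∈ {-1, 1}.
Fitting integer coefficients to these (and the overall shape) gives p.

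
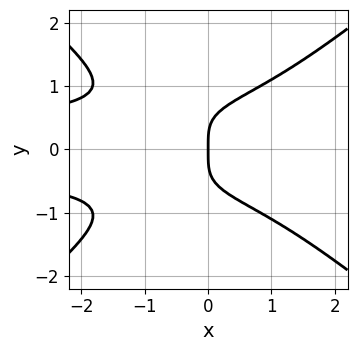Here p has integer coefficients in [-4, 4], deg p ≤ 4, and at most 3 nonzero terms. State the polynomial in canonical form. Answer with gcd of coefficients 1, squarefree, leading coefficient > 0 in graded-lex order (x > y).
2*x^2*y^2 - 3*y^4 + 2*x

1. Degree: no degree-3 curve has this shape, so deg p = 4.
2. Symmetries: the y ↦ −y reflection is a symmetry, so y appears only in even powers.
3. Observable constraints: it meets the x-axis at x = 0 (among the integer gridlines); one y-axis crossing is at y = 0.
4. Putting this together gives p.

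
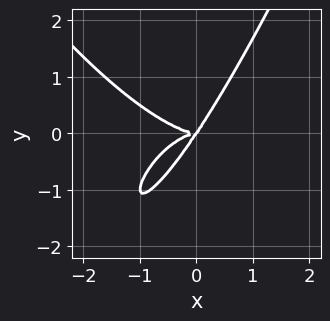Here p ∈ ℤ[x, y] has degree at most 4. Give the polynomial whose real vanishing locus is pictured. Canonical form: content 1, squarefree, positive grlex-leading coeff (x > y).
x^4 + 3*x*y^2 - 2*y^3

First, the degree is 4 — the shape is more complex than any degree-3 curve.
Then, observable constraints: it meets the x-axis at x = 0 (among the integer gridlines); it meets the y-axis at y = 0 (among the integer gridlines).
Finally, putting this together gives p.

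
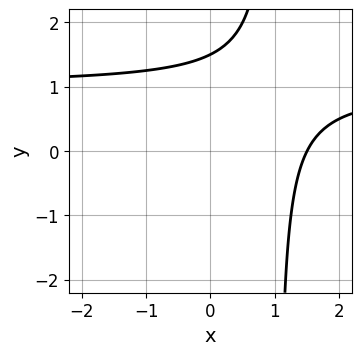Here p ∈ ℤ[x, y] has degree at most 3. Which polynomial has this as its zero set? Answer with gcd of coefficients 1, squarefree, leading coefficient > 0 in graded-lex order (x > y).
2*x*y - 2*x - 2*y + 3

(a) The degree is 2 — no degree-1 curve has this shape.
(b) Solving for integer coefficients yields p as stated.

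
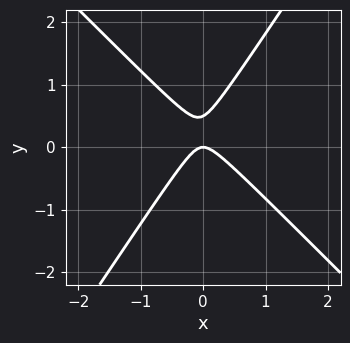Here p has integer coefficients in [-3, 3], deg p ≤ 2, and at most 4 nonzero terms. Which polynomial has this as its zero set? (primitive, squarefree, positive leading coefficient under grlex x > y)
deg p = 2.
Against the integer gridlines: it crosses the y-axis at the gridline y = 0; one x-axis crossing is at x = 0.
The integer polynomial consistent with all of this is the stated p.

3*x^2 + x*y - 2*y^2 + y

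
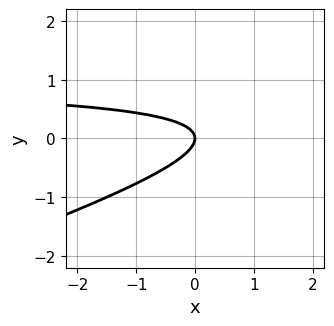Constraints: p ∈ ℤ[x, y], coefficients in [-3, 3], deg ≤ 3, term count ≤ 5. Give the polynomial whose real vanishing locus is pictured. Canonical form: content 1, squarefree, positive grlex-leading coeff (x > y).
x*y - 3*y^2 - x

The degree is 2 — no degree-1 curve has this shape.
From the visible intercepts: it crosses the x-axis at the gridline x = 0; it crosses the y-axis at the gridline y = 0.
Solving for integer coefficients yields p as stated.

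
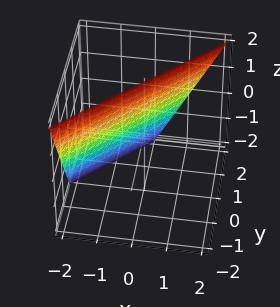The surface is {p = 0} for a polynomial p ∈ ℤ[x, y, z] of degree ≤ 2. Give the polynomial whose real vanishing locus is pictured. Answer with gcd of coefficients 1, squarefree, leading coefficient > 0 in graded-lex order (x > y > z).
First, deg p = 1.
Next, from the axis intercepts and sections: it crosses the z-axis at the gridline z = 2; it crosses the x-axis at the gridline x = -1; one y-axis crossing is at y = 1.
Finally, matching integer coefficients to the picture gives p.

2*x - 2*y - z + 2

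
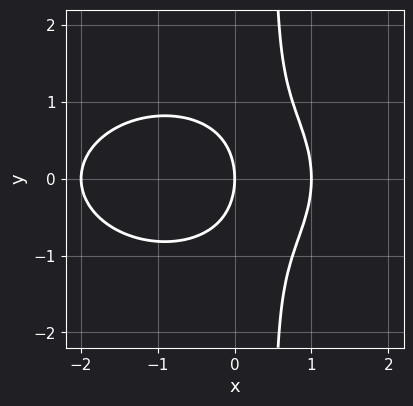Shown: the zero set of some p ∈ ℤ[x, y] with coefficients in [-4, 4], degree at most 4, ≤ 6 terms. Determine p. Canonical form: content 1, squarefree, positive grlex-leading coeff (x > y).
x^3 + 2*x*y^2 + x^2 - y^2 - 2*x

(a) Degree: the shape is more complex than any degree-2 curve, so deg p = 3.
(b) Symmetries: the y ↦ −y reflection is a symmetry, so y appears only in even powers.
(c) Reading off the gridlines: one y-axis crossing is at y = 0; the x-axis gridline crossings are at x ∈ {-2, 0, 1}.
(d) These observations pin down the coefficients.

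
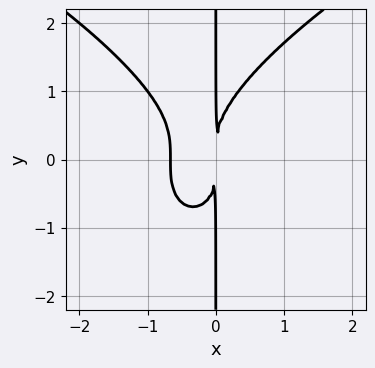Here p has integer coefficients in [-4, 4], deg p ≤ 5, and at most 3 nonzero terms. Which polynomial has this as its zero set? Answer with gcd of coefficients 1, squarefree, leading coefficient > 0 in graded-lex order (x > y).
x*y^3 - 3*x^3 - 2*x^2

(a) Degree: no degree-3 curve has this shape, so deg p = 4.
(b) From the visible intercepts: every point of the y-axis in the box is on the curve.
(c) Putting this together gives p.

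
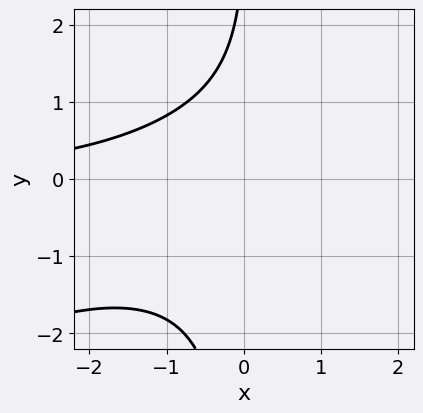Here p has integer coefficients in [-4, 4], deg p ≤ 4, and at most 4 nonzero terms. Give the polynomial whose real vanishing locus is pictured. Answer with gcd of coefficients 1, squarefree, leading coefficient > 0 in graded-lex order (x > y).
x^2*y - 2*x*y^2 + y - 3

1. deg p = 3. A generic line meets the curve in up to 3 points.
2. Against the integer gridlines: no x-intercept at any integer in the box; no y-intercept at any integer in the box.
3. Assembling these constraints gives the stated polynomial.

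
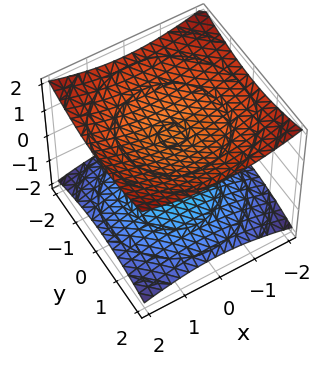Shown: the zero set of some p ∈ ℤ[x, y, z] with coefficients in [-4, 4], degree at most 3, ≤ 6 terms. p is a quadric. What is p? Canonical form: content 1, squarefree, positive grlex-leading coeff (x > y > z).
x^2 + y^2 - 3*z^2 + 3

First, the picture has 2 separate pieces. They look like related sheets of one shape, so recover p as a whole.
Then, the degree is 2 — two sheets facing apart; a quadric.
Then, by symmetry, the z-axis is an axis of rotation, so x and y enter only as x² + y²; the z ↦ −z reflection is a symmetry, so z appears only in even powers.
Then, reading off the gridlines: the surface avoids every integer y-axis point in the box; among the integer gridlines, it crosses the z-axis at z ∈ {-1, 1}; the surface avoids every integer x-axis point in the box.
Finally, these observations pin down the coefficients.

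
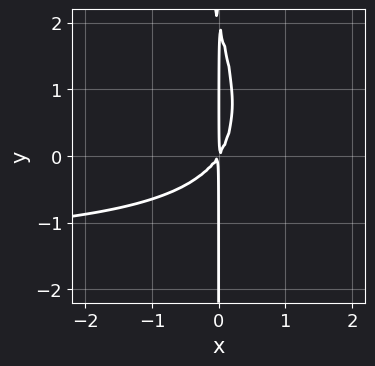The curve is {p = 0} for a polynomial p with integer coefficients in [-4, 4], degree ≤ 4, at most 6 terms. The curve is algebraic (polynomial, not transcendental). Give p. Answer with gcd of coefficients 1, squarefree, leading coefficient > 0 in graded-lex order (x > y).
2*x^2*y + x*y^2 + 3*x^2 - 2*x*y

1. deg p = 3. A generic line meets the curve in up to 3 points.
2. Against the integer gridlines: every point of the y-axis in the box is on the curve.
3. Solving for integer coefficients yields p as stated.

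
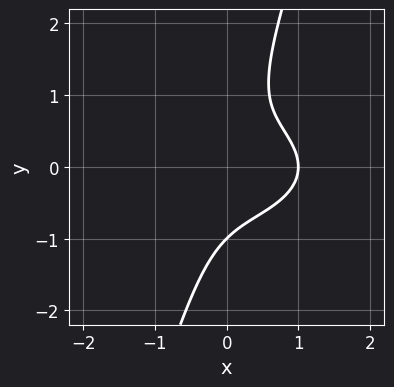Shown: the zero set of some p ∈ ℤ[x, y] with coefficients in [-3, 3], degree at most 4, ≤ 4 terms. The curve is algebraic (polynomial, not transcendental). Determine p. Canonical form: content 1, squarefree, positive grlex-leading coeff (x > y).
The degree is 3 — no degree-2 curve has this shape.
Reading off the gridlines: it crosses the x-axis at the gridline x = 1; it crosses the y-axis at the gridline y = -1.
Fitting integer coefficients to these (and the overall shape) gives p.

x^3 + 3*x*y^2 - y^3 - 1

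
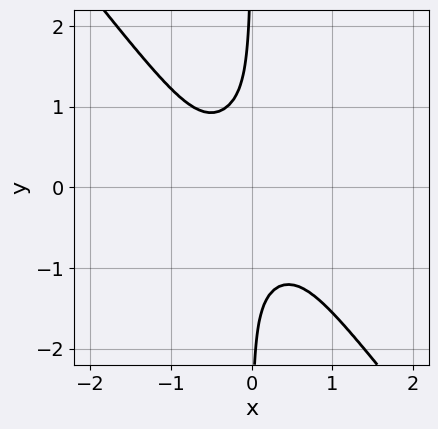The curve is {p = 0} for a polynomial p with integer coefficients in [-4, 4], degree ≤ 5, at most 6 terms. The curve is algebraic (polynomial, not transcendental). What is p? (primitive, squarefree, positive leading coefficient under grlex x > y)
deg p = 4.
Observable constraints: it misses every integer gridline on the y-axis; it misses every integer gridline on the x-axis.
The integer polynomial consistent with all of this is the stated p.

3*x^4 + 2*x^2*y^2 + 3*x*y^3 + x*y^2 + 1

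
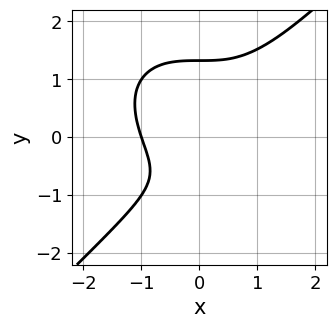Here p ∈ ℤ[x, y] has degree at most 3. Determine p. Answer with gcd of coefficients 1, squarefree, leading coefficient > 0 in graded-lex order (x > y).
x^3 - y^3 + y + 1

(a) Degree: a generic line meets the curve in up to 3 points, so deg p = 3.
(b) Checking where it meets the axes: it meets the x-axis at x = -1 (among the integer gridlines).
(c) The integer polynomial consistent with all of this is the stated p.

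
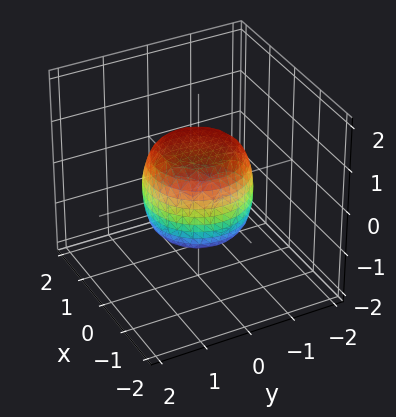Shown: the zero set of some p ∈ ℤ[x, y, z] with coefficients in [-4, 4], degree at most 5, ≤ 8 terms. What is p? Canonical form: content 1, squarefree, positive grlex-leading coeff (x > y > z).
The degree is 4 — the shape is more complex than any degree-3 surface.
Symmetries: the surface is invariant under rotation about z: p = q(x² + y², z).
Against the integer gridlines: a circular section at z = 1 has radius between 0 and 1; among the integer gridlines, it crosses the z-axis at z ∈ {-1, 1}.
The integer polynomial consistent with all of this is the stated p.

2*x^4 + 4*x^2*y^2 + 2*y^4 - x^2 - y^2 + 2*z^2 - 2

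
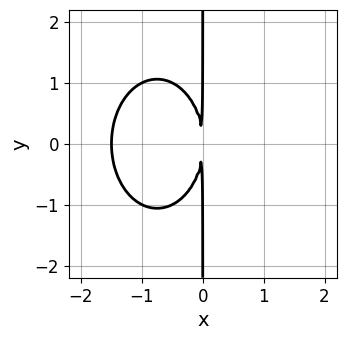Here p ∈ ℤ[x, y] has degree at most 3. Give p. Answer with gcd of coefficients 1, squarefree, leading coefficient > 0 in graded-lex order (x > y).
2*x^3 + x*y^2 + 3*x^2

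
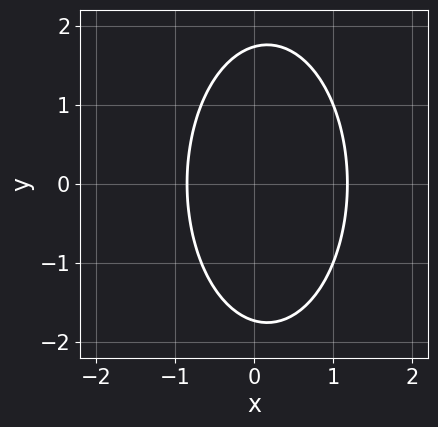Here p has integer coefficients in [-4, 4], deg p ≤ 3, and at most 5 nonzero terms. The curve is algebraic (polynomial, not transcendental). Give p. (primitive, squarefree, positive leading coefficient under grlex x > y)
3*x^2 + y^2 - x - 3

1. Degree: no degree-1 curve has this shape, so deg p = 2.
2. Symmetries: mirror symmetry y ↦ −y ⇒ only even powers of y.
3. Fitting integer coefficients to these (and the overall shape) gives p.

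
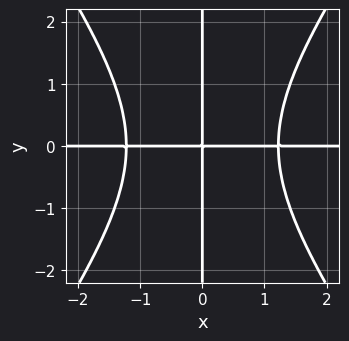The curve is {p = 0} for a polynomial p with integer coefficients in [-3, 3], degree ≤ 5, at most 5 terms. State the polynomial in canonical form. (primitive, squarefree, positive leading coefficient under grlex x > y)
2*x^3*y - x*y^3 - 3*x*y

1. The degree is 4 — no degree-3 curve has this shape.
2. Reading off the gridlines: the visible x-axis segment lies entirely on the curve; every point of the y-axis in the box is on the curve.
3. The integer polynomial consistent with all of this is the stated p.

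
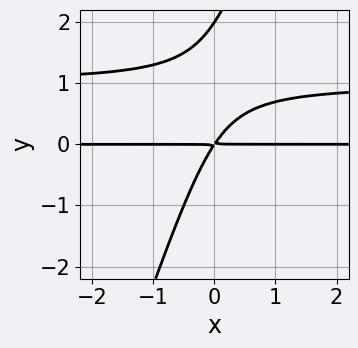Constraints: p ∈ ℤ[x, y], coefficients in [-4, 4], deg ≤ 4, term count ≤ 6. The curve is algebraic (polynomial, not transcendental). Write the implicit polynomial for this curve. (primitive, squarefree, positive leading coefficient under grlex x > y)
(a) deg p = 3.
(b) Reading off the gridlines: the visible x-axis segment lies entirely on the curve; it crosses the y-axis at the gridline y = 2.
(c) Matching integer coefficients to the picture gives p.

3*x*y^2 - y^3 - 3*x*y + 2*y^2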